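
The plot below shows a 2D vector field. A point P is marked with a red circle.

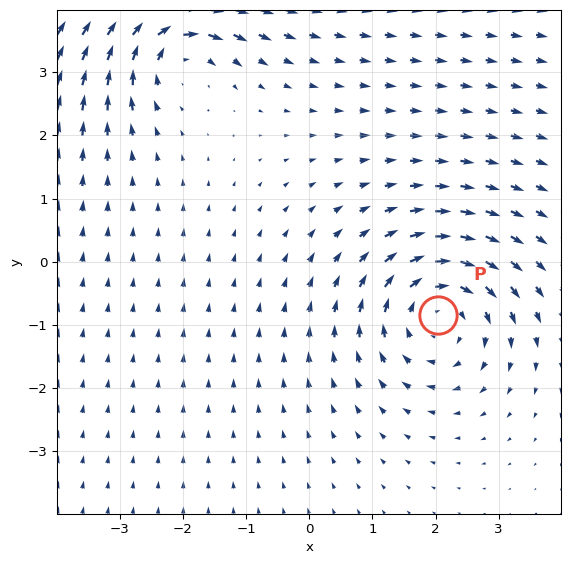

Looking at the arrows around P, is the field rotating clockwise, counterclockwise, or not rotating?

Near P at (2.0, -0.8) the arrows circulate clockwise. The curl (z-component) there is about -3; negative curl means clockwise rotation.

clockwise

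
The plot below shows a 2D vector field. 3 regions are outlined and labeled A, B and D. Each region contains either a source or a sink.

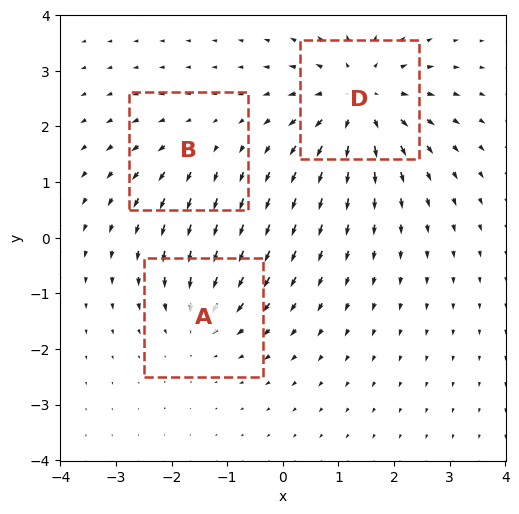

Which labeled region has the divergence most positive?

D

Divergence at each region's feature centre — A: about -3, B: about +2, D: about +5. Region D is most positive.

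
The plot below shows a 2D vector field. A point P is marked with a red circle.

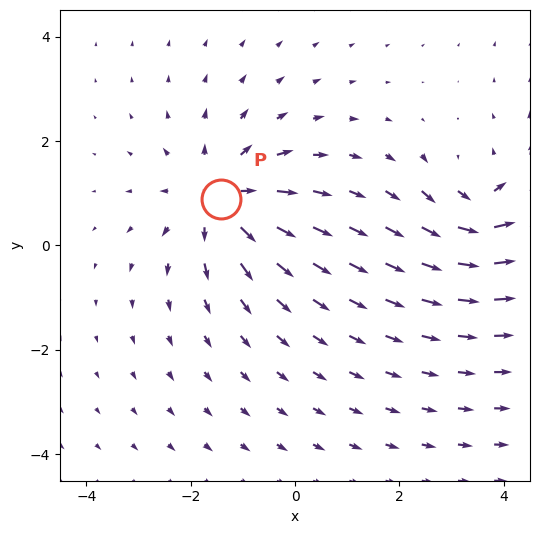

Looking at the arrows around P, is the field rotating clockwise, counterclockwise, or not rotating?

not rotating

Near P at (-1.4, 0.9) the arrows show no circulation. The curl there is ≈0.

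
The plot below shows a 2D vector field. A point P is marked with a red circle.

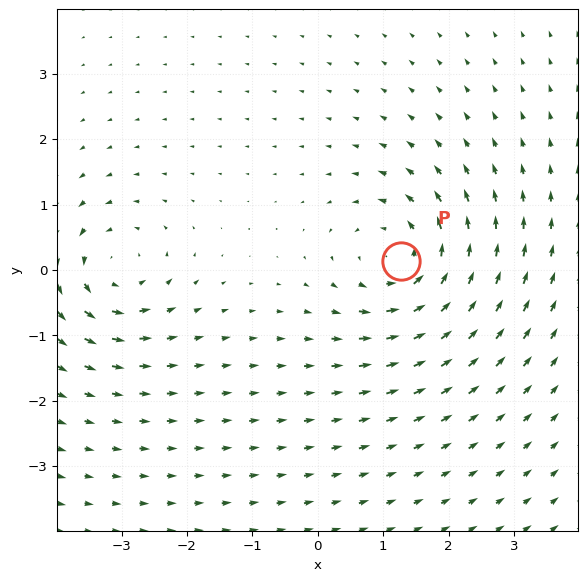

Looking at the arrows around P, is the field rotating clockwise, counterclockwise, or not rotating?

counterclockwise

Near P at (1.3, 0.1) the arrows circulate counterclockwise. The curl (z-component) there is about +4; positive curl means counterclockwise rotation.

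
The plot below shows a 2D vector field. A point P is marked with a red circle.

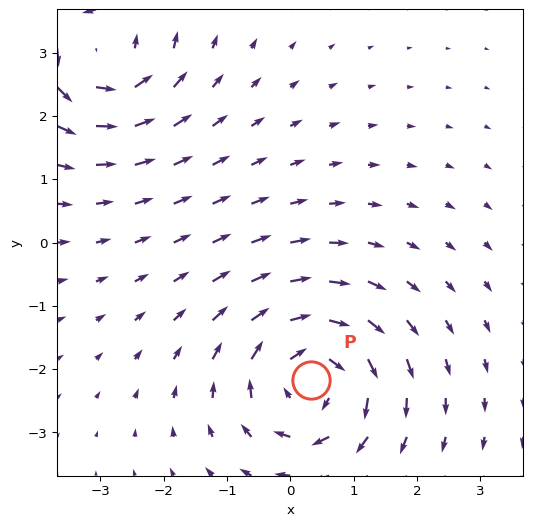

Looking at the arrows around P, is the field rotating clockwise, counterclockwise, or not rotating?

Near P at (0.3, -2.2) the arrows circulate clockwise. The curl (z-component) there is about -5; negative curl means clockwise rotation.

clockwise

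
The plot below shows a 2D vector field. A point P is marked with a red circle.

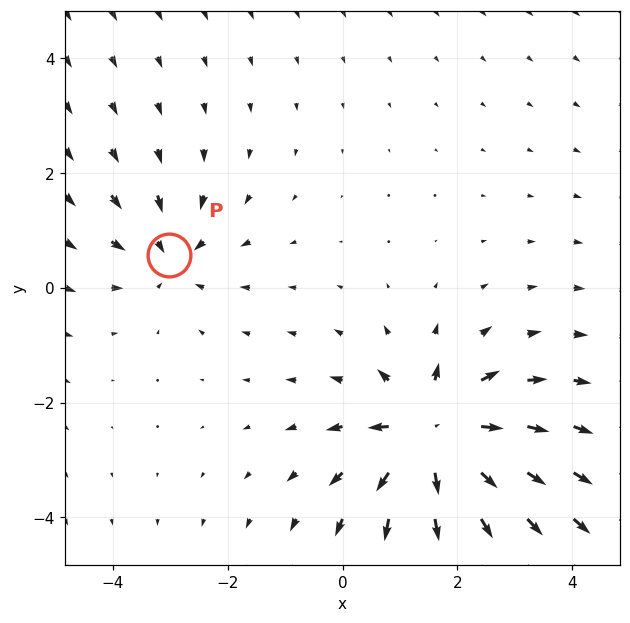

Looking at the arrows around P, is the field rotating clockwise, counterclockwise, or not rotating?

Near P at (-3.0, 0.6) the arrows show no circulation. The curl there is ≈0.

not rotating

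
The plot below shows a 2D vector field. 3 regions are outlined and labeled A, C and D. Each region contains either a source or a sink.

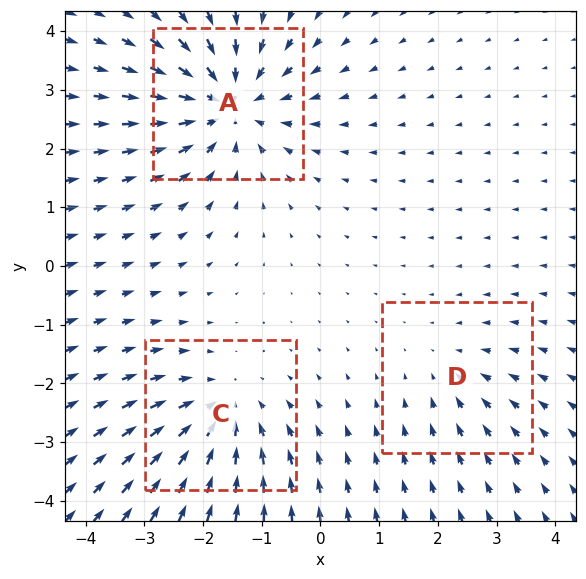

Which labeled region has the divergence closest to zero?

Divergence at each region's feature centre — A: about -4, C: about -3, D: about -2. Region D is closest to zero.

D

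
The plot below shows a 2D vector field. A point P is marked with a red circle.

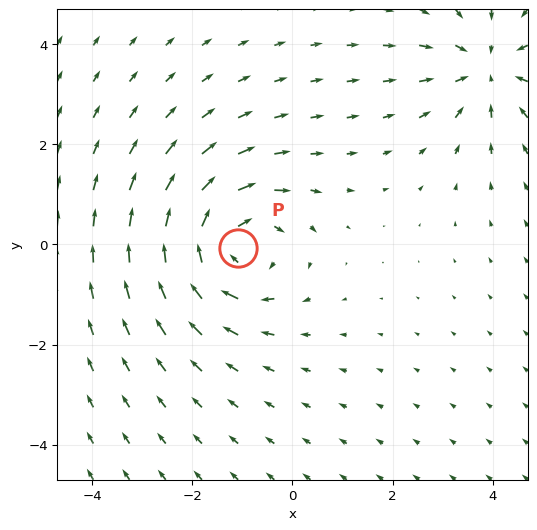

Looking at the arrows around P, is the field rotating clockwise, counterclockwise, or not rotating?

Near P at (-1.1, -0.1) the arrows circulate clockwise. The curl (z-component) there is about -4; negative curl means clockwise rotation.

clockwise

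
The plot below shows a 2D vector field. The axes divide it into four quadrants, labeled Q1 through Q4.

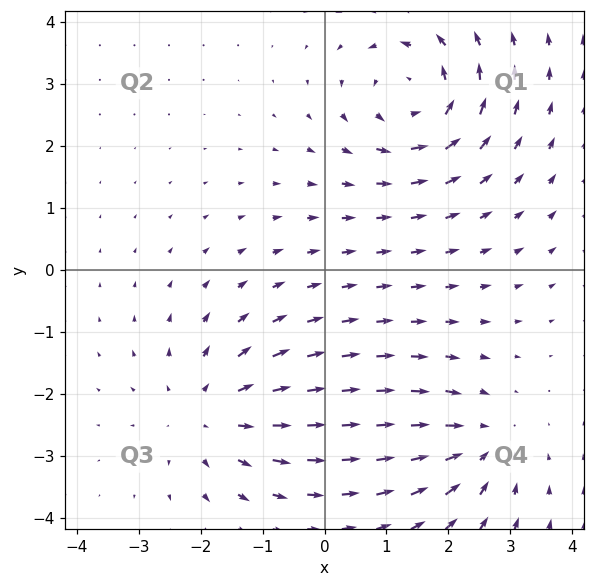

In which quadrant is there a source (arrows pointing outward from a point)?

Q3

The source sits at approximately (-1.8, -2.3), which lies in quadrant Q3. The divergence there is about +3, positive as expected for a source.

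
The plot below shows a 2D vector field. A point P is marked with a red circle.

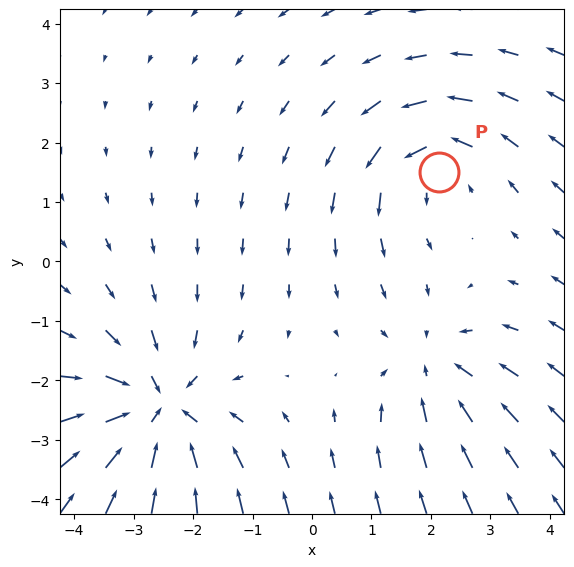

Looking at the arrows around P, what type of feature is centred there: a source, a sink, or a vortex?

At P (2.1, 1.5) the arrows circulate counterclockwise. Divergence ≈0, curl about +3 — near-zero divergence with nonzero curl is a vortex.

vortex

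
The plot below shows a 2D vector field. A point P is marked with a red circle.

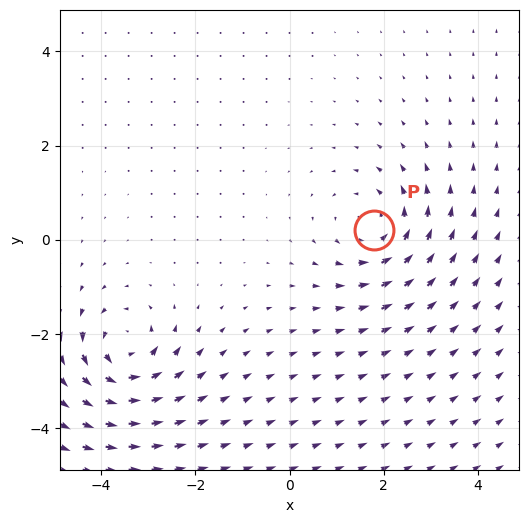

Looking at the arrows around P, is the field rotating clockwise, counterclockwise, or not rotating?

counterclockwise

Near P at (1.8, 0.2) the arrows circulate counterclockwise. The curl (z-component) there is about +4; positive curl means counterclockwise rotation.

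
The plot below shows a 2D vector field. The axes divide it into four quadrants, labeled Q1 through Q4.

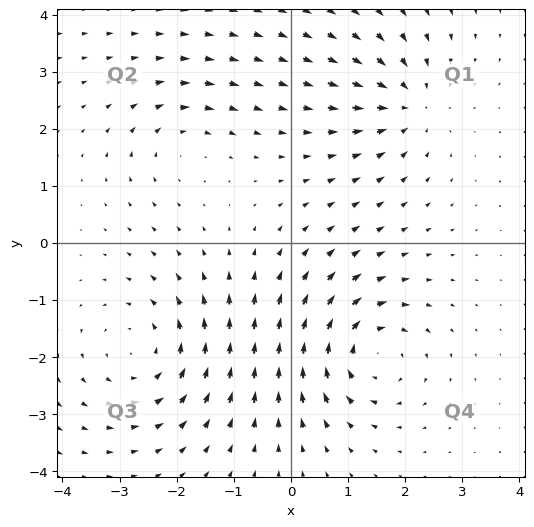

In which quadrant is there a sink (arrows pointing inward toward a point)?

The sink sits at approximately (2.1, 2.4), which lies in quadrant Q1. The divergence there is about -4, negative as expected for a sink.

Q1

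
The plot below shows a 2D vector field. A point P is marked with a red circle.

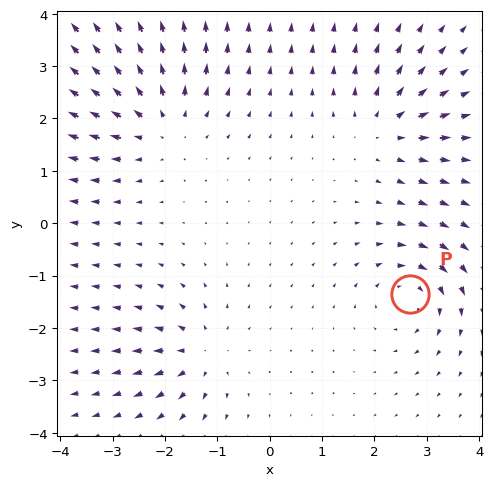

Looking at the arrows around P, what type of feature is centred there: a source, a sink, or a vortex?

At P (2.7, -1.4) the arrows circulate clockwise. Divergence ≈0, curl about -5 — near-zero divergence with nonzero curl is a vortex.

vortex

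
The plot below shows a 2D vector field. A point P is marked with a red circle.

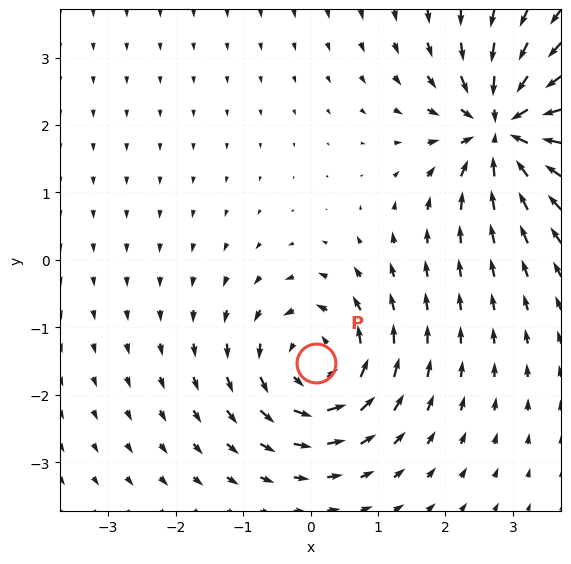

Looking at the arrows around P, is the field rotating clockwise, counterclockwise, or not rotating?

counterclockwise

Near P at (0.1, -1.5) the arrows circulate counterclockwise. The curl (z-component) there is about +5; positive curl means counterclockwise rotation.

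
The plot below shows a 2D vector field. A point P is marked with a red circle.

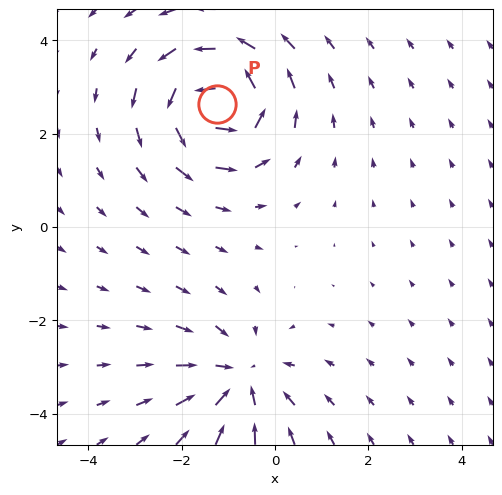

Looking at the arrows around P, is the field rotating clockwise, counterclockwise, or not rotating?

counterclockwise

Near P at (-1.2, 2.6) the arrows circulate counterclockwise. The curl (z-component) there is about +7; positive curl means counterclockwise rotation.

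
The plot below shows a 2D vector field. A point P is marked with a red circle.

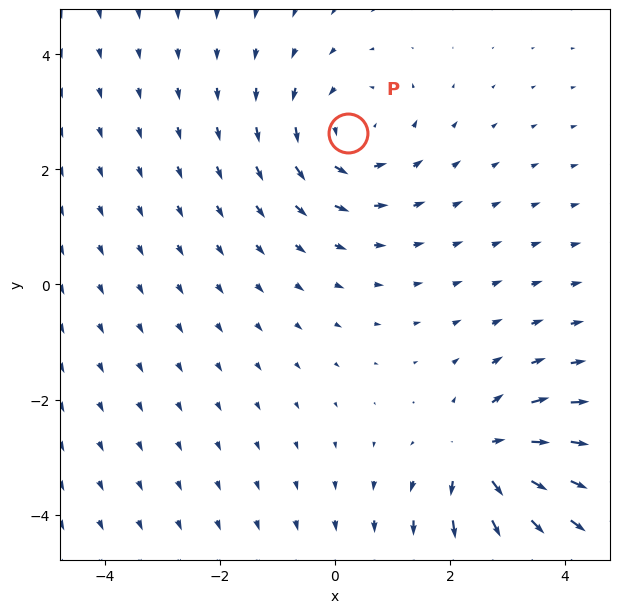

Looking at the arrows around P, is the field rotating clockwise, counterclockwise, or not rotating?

counterclockwise

Near P at (0.2, 2.6) the arrows circulate counterclockwise. The curl (z-component) there is about +3; positive curl means counterclockwise rotation.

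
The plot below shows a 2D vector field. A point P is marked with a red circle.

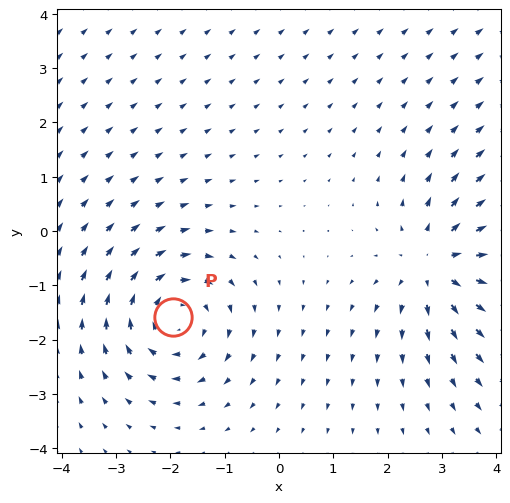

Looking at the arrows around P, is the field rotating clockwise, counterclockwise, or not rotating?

Near P at (-2.0, -1.6) the arrows circulate clockwise. The curl (z-component) there is about -3; negative curl means clockwise rotation.

clockwise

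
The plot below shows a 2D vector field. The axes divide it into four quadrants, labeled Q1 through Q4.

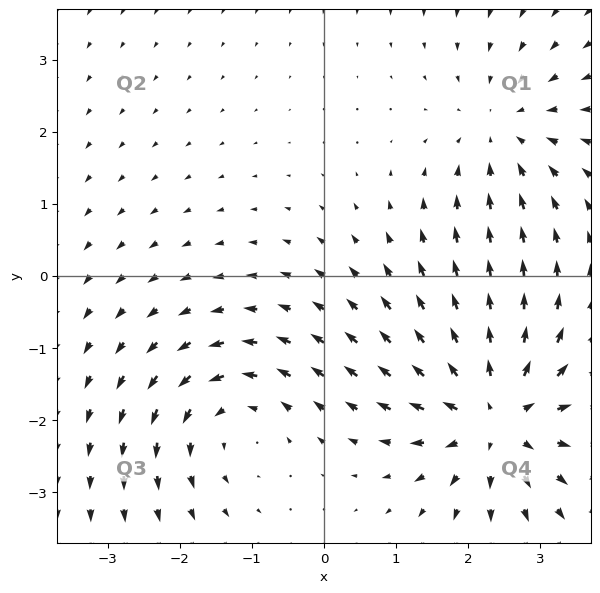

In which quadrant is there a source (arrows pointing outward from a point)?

The source sits at approximately (2.4, -1.9), which lies in quadrant Q4. The divergence there is about +6, positive as expected for a source.

Q4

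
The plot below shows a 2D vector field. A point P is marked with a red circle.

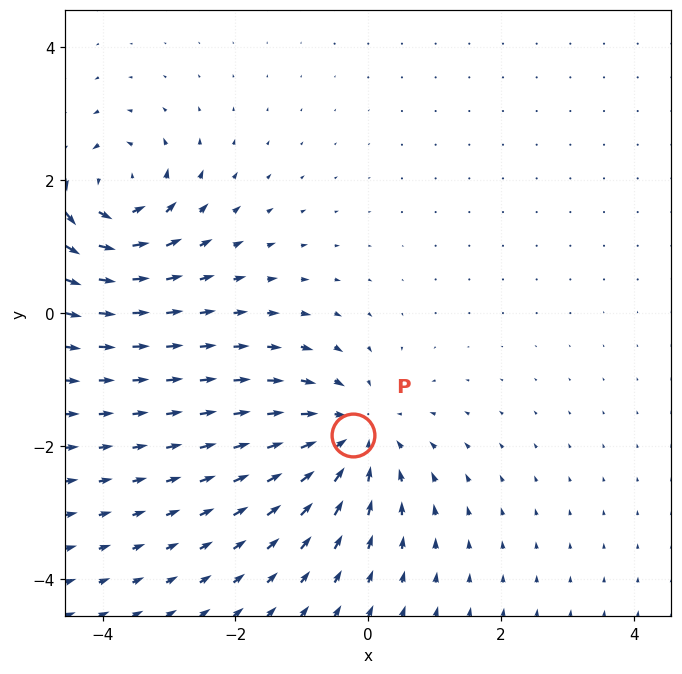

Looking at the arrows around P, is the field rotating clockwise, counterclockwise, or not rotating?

Near P at (-0.2, -1.8) the arrows show no circulation. The curl there is ≈0.

not rotating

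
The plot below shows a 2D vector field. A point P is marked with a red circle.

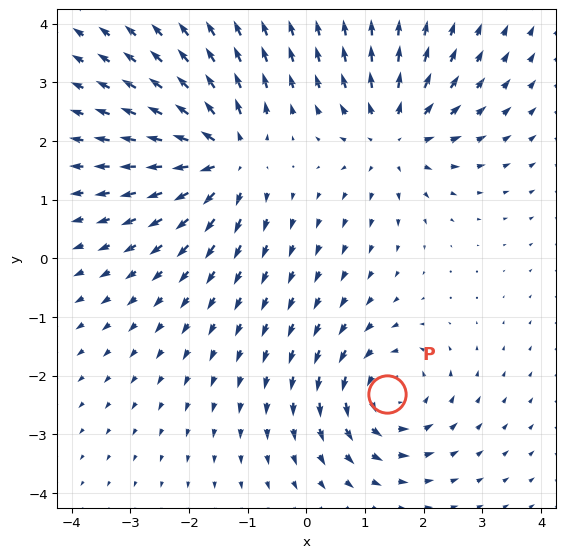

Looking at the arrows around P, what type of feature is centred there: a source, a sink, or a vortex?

vortex

At P (1.4, -2.3) the arrows circulate counterclockwise. Divergence ≈0, curl about +5 — near-zero divergence with nonzero curl is a vortex.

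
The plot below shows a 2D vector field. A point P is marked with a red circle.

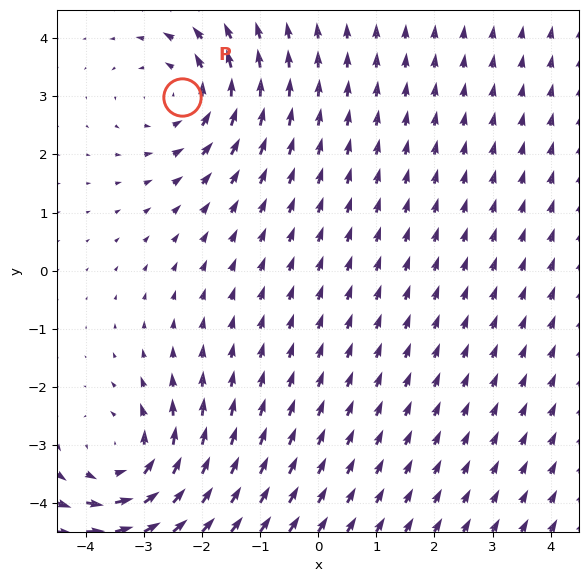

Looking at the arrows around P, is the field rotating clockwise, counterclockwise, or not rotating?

counterclockwise

Near P at (-2.3, 3.0) the arrows circulate counterclockwise. The curl (z-component) there is about +3; positive curl means counterclockwise rotation.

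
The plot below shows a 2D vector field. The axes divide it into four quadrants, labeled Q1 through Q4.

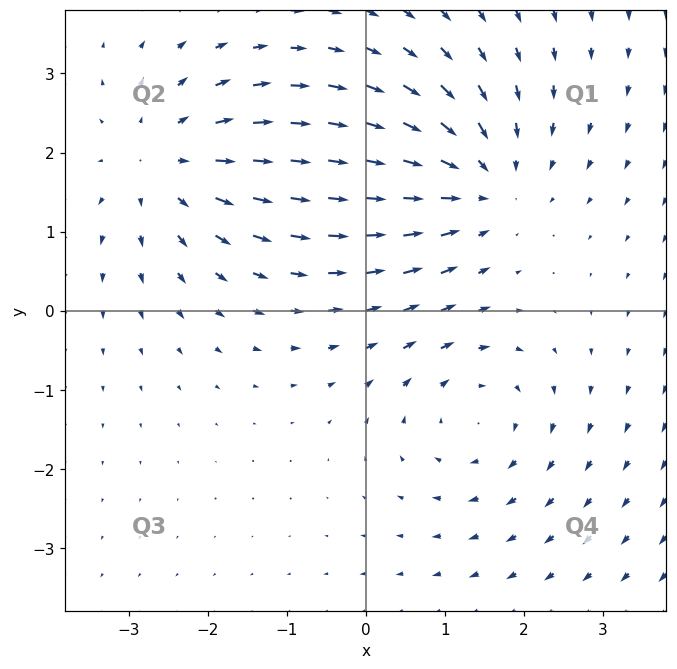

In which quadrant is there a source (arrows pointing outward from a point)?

The source sits at approximately (-2.5, 1.9), which lies in quadrant Q2. The divergence there is about +3, positive as expected for a source.

Q2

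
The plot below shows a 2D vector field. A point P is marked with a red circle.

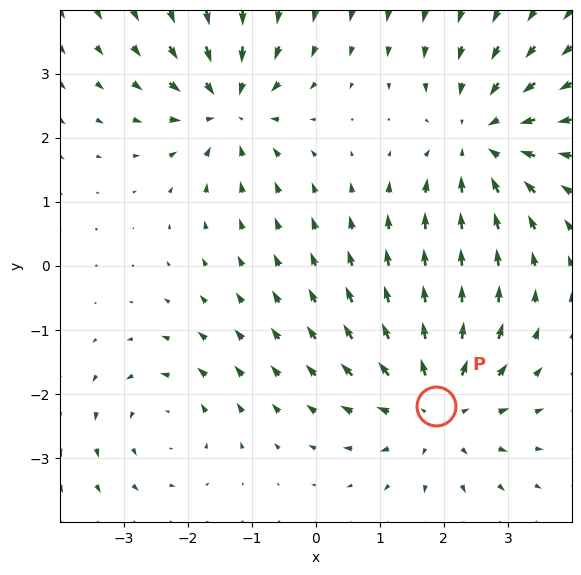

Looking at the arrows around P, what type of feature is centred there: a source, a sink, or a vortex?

source

At P (1.9, -2.2) the arrows spread outward. Divergence about +5, curl ≈0 — positive divergence with near-zero curl is a source.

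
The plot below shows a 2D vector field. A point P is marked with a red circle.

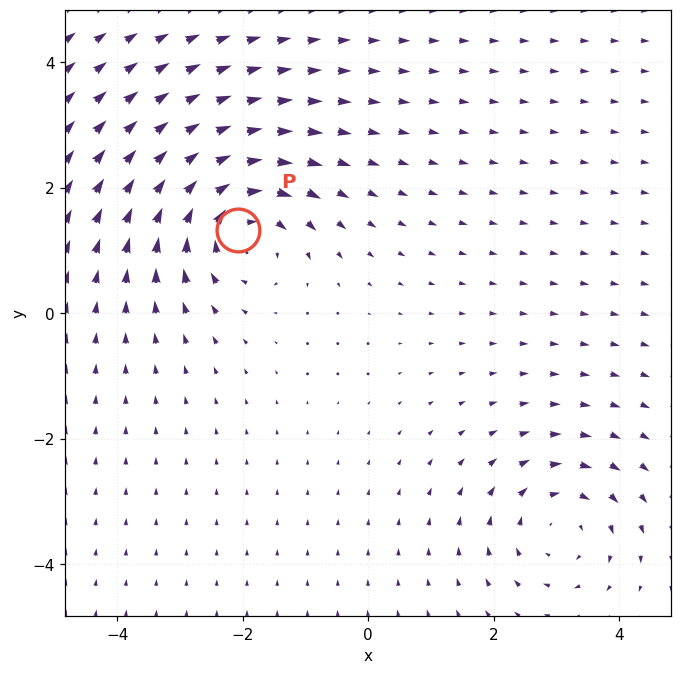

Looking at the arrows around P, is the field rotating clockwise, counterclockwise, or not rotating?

clockwise

Near P at (-2.1, 1.3) the arrows circulate clockwise. The curl (z-component) there is about -5; negative curl means clockwise rotation.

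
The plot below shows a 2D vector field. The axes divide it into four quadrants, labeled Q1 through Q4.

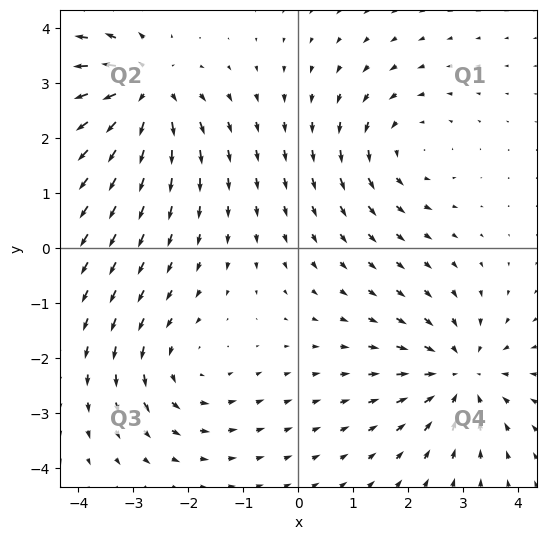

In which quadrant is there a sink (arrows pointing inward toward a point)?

The sink sits at approximately (2.9, -2.3), which lies in quadrant Q4. The divergence there is about -4, negative as expected for a sink.

Q4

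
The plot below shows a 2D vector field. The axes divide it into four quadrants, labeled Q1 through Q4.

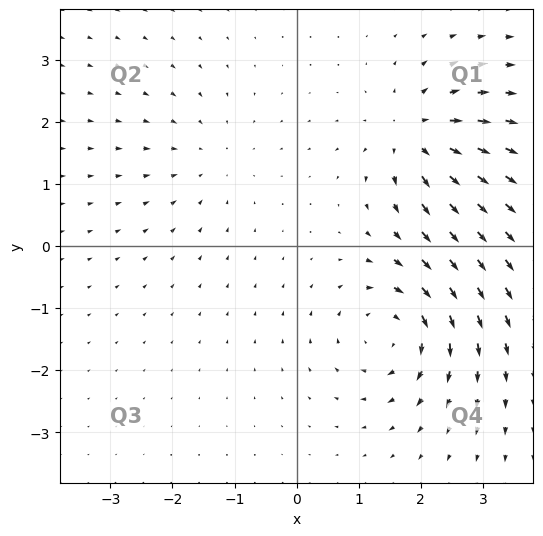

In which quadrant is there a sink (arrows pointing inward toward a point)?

Q2

The sink sits at approximately (-1.4, 1.4), which lies in quadrant Q2. The divergence there is about -3, negative as expected for a sink.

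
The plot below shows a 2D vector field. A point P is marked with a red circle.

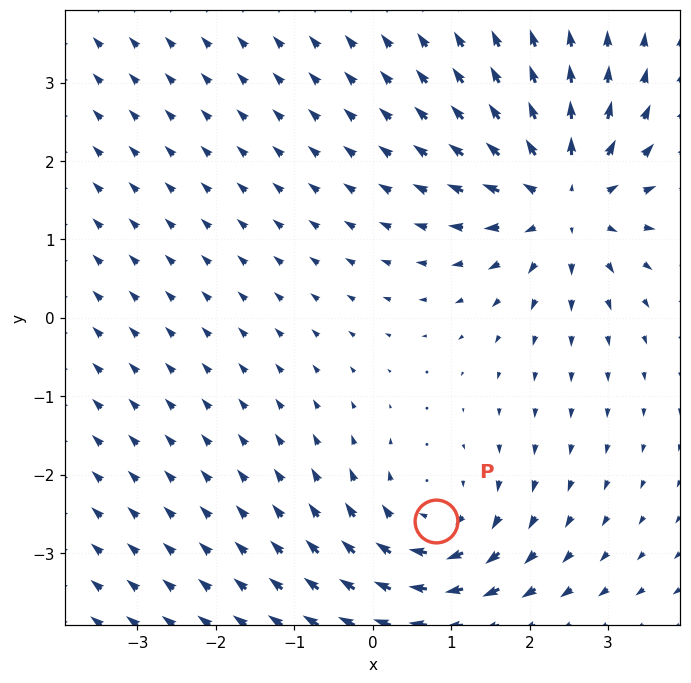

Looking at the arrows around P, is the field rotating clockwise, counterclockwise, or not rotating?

Near P at (0.8, -2.6) the arrows circulate clockwise. The curl (z-component) there is about -3; negative curl means clockwise rotation.

clockwise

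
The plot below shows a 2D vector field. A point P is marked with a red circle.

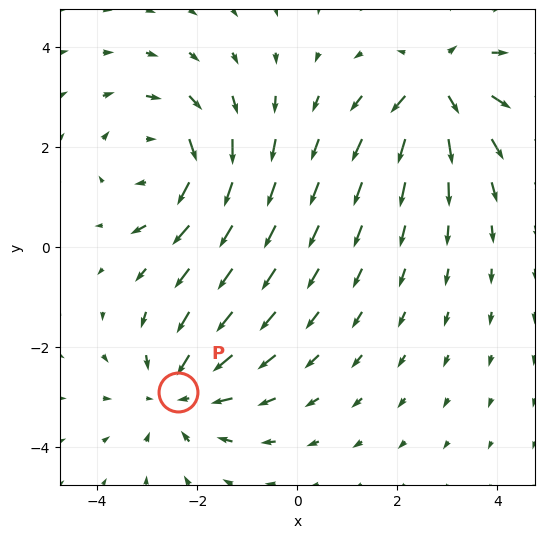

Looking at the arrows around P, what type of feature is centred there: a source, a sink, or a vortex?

sink

At P (-2.4, -2.9) the arrows converge inward. Divergence about -3, curl ≈0 — negative divergence with near-zero curl is a sink.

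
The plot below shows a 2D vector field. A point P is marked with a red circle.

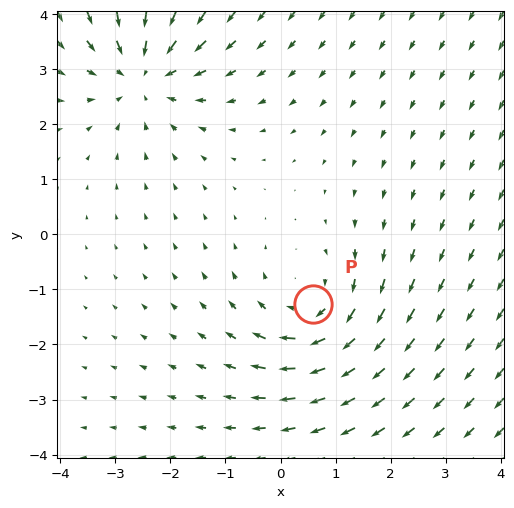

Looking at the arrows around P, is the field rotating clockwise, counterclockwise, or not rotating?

clockwise

Near P at (0.6, -1.3) the arrows circulate clockwise. The curl (z-component) there is about -3; negative curl means clockwise rotation.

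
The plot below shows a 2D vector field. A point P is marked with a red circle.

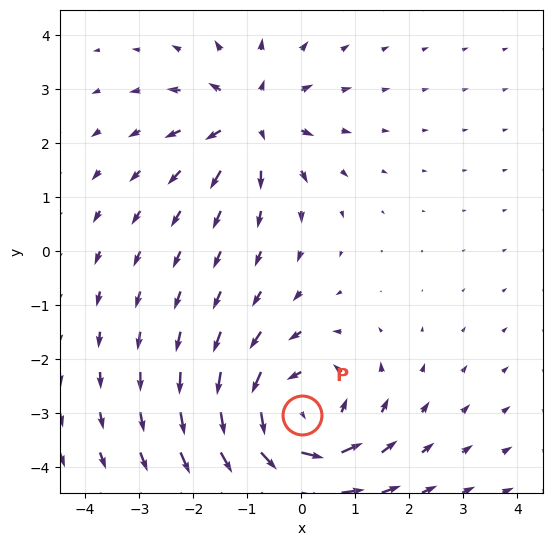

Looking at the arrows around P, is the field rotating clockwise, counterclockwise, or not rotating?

counterclockwise

Near P at (0.0, -3.0) the arrows circulate counterclockwise. The curl (z-component) there is about +4; positive curl means counterclockwise rotation.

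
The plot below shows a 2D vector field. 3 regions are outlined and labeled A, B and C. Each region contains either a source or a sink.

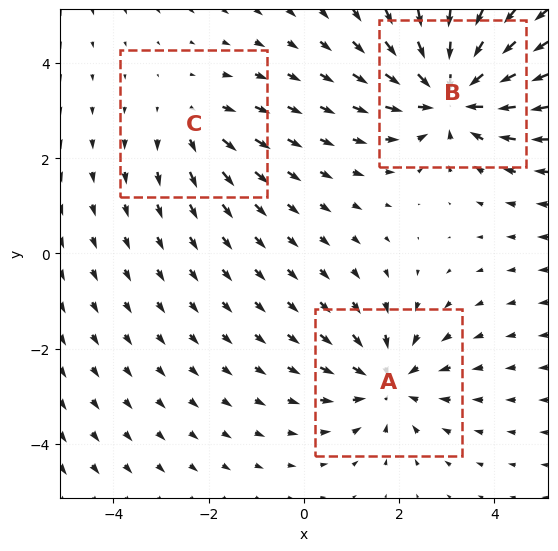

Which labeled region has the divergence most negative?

B

Divergence at each region's feature centre — A: about -3, B: about -5, C: about +2. Region B is most negative.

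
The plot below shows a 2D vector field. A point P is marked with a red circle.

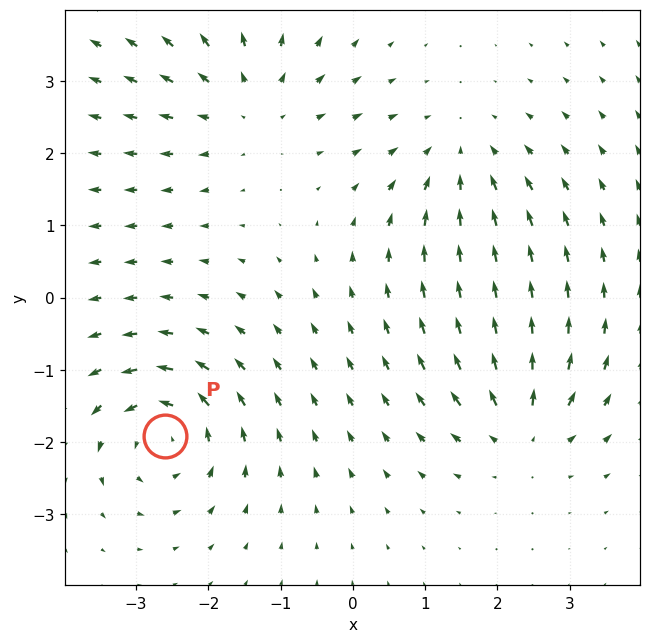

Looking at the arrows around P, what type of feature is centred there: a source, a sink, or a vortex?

vortex

At P (-2.6, -1.9) the arrows circulate counterclockwise. Divergence ≈0, curl about +5 — near-zero divergence with nonzero curl is a vortex.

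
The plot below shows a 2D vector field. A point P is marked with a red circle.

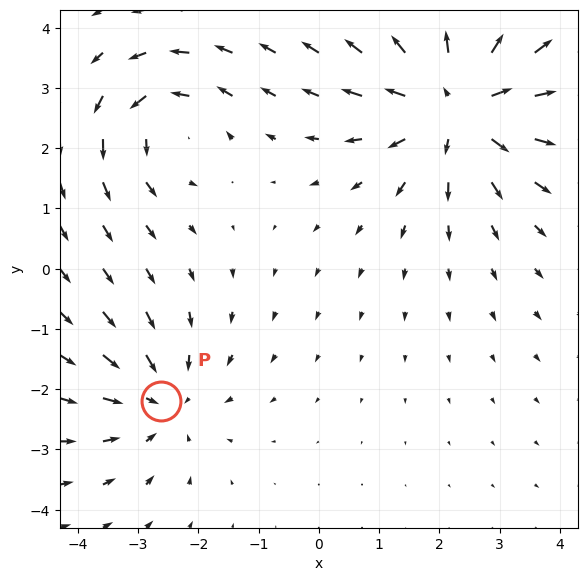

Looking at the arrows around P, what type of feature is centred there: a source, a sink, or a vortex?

At P (-2.6, -2.2) the arrows converge inward. Divergence about -3, curl ≈0 — negative divergence with near-zero curl is a sink.

sink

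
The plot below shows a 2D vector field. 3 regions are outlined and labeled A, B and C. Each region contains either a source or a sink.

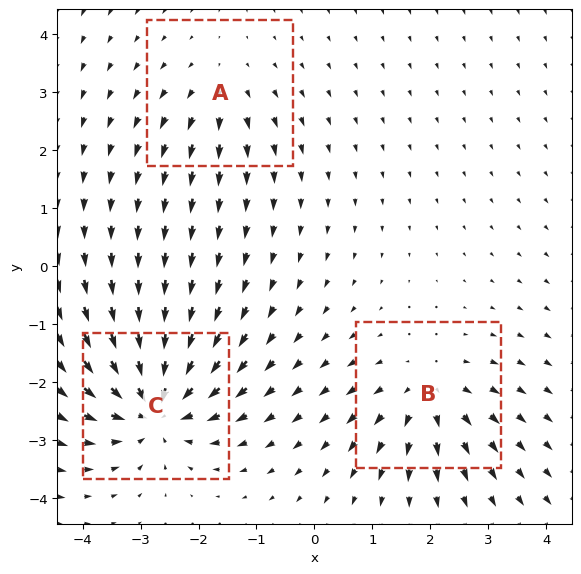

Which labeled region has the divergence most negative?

Divergence at each region's feature centre — A: about +3, B: about +4, C: about -6. Region C is most negative.

C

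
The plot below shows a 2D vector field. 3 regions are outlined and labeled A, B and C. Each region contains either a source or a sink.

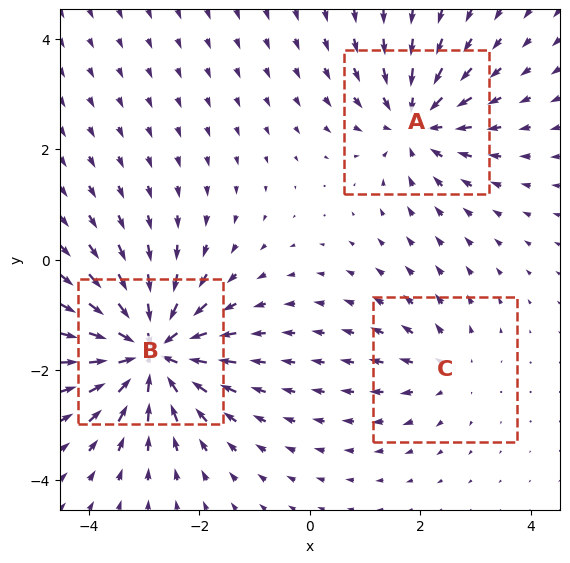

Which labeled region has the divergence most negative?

Divergence at each region's feature centre — A: about -4, B: about -6, C: about +2. Region B is most negative.

B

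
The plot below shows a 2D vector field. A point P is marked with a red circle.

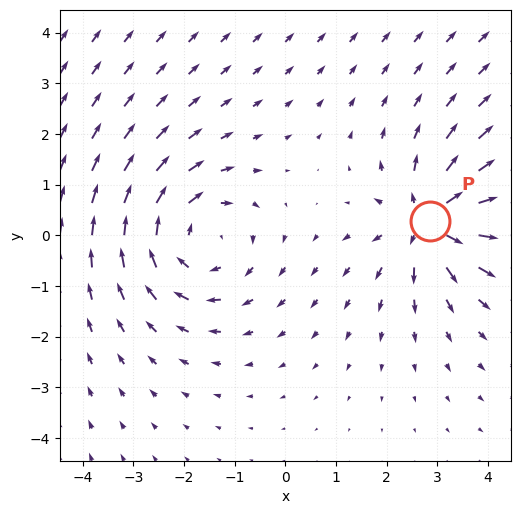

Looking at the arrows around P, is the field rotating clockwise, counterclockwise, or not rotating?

not rotating

Near P at (2.9, 0.3) the arrows show no circulation. The curl there is ≈0.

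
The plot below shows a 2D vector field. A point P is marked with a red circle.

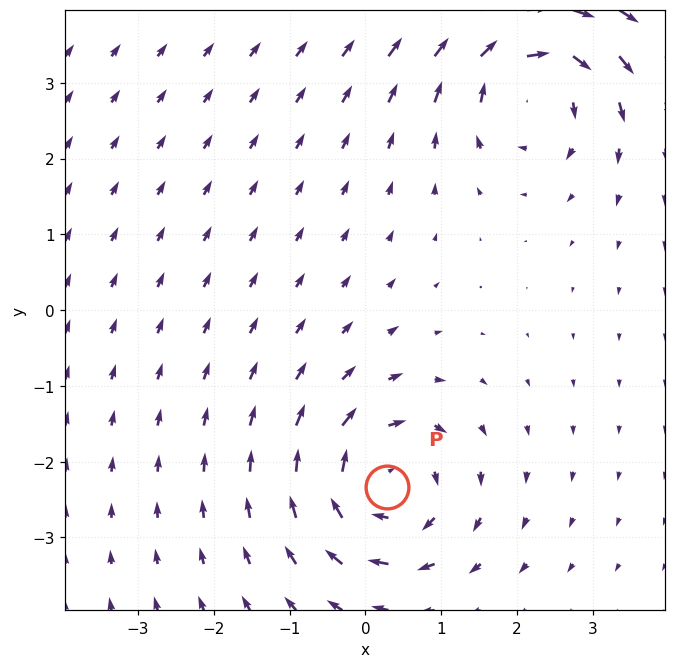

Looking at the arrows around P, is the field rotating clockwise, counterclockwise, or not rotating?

clockwise

Near P at (0.3, -2.3) the arrows circulate clockwise. The curl (z-component) there is about -6; negative curl means clockwise rotation.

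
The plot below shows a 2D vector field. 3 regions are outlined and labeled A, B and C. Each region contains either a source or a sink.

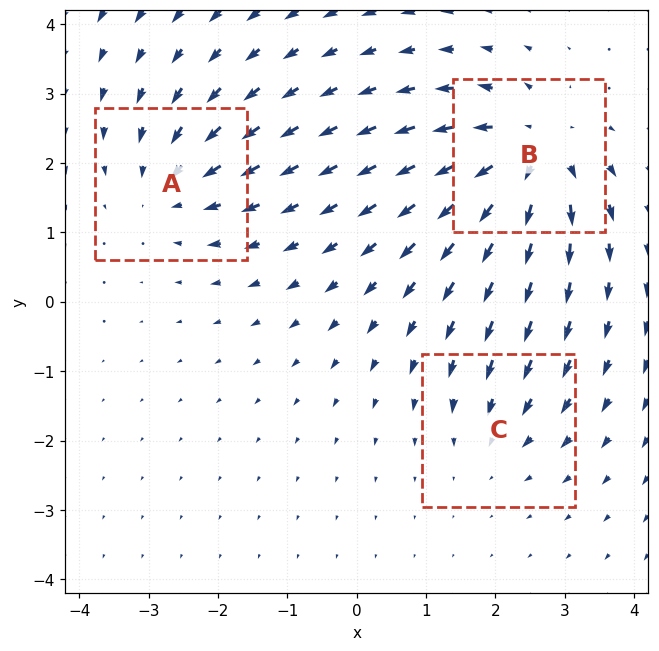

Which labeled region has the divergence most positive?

Divergence at each region's feature centre — A: about -3, B: about +5, C: about -2. Region B is most positive.

B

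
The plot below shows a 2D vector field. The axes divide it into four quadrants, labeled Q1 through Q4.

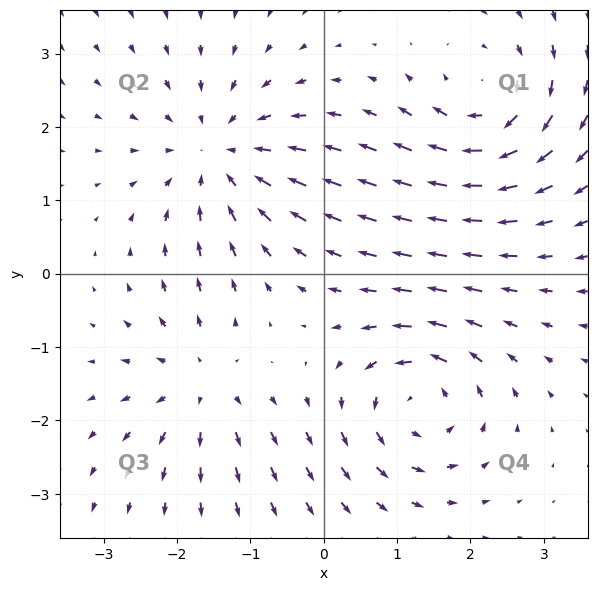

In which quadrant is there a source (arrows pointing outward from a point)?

Q3

The source sits at approximately (-1.7, -1.5), which lies in quadrant Q3. The divergence there is about +4, positive as expected for a source.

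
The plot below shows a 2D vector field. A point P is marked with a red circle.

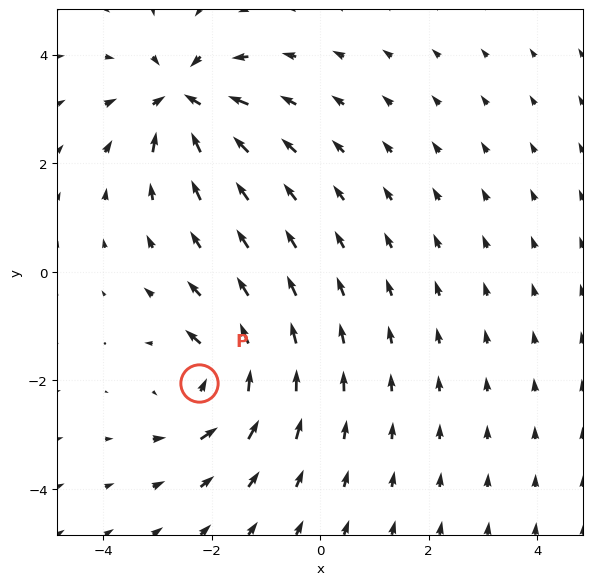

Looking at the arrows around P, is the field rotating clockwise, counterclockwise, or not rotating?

counterclockwise

Near P at (-2.2, -2.0) the arrows circulate counterclockwise. The curl (z-component) there is about +3; positive curl means counterclockwise rotation.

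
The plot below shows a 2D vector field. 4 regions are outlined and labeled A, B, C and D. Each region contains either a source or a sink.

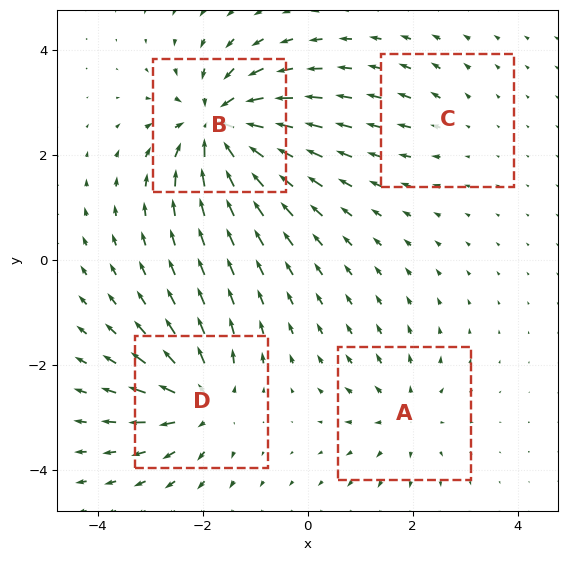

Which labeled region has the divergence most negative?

Divergence at each region's feature centre — A: about +4, B: about -9, C: about +2, D: about +6. Region B is most negative.

B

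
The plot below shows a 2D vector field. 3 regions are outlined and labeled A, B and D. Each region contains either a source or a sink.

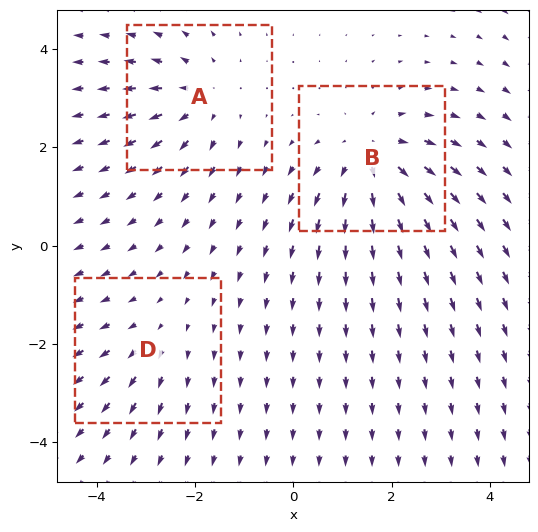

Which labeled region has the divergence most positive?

B

Divergence at each region's feature centre — A: about +3, B: about +4, D: about +2. Region B is most positive.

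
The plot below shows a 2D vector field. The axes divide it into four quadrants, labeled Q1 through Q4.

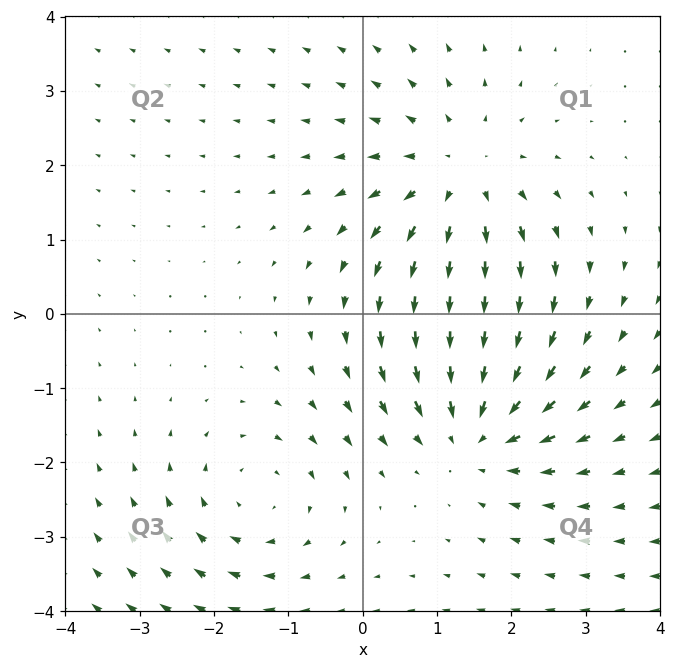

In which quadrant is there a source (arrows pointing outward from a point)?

The source sits at approximately (1.3, 1.8), which lies in quadrant Q1. The divergence there is about +3, positive as expected for a source.

Q1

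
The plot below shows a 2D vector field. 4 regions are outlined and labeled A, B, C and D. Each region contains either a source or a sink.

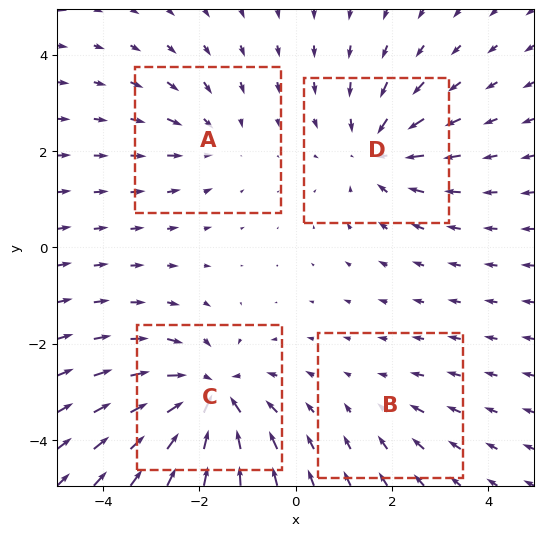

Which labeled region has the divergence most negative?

Divergence at each region's feature centre — A: about -3, B: about -2, C: about -7, D: about -5. Region C is most negative.

C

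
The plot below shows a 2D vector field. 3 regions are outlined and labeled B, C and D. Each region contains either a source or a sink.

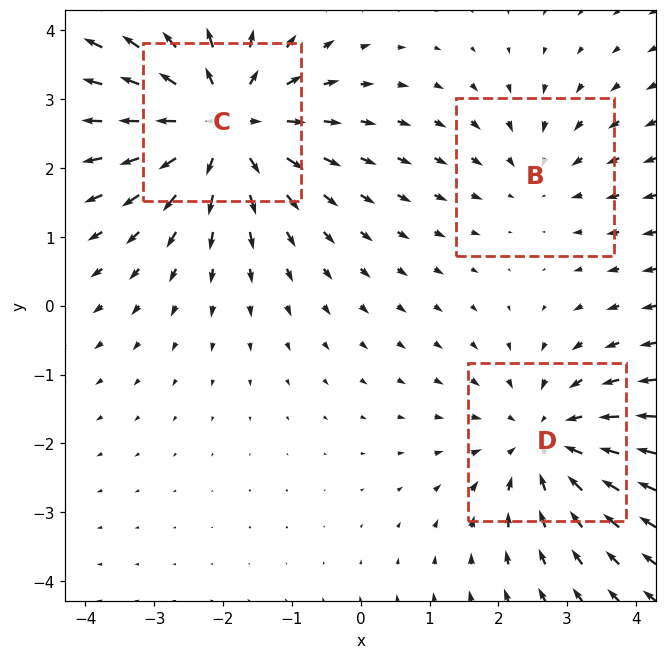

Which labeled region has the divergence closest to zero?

Divergence at each region's feature centre — B: about -2, C: about +4, D: about -3. Region B is closest to zero.

B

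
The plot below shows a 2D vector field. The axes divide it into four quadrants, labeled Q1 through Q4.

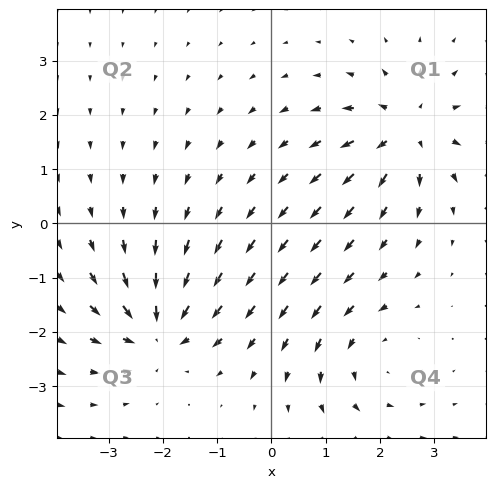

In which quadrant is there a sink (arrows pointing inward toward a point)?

The sink sits at approximately (-2.1, -2.0), which lies in quadrant Q3. The divergence there is about -6, negative as expected for a sink.

Q3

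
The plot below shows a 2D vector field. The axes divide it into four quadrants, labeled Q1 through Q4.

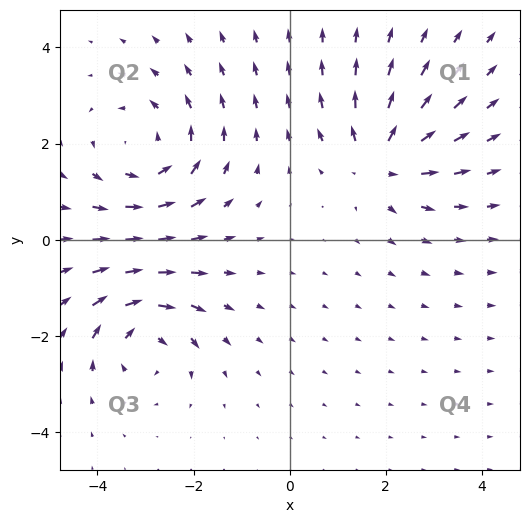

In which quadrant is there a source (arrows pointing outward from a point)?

Q1

The source sits at approximately (1.9, 1.6), which lies in quadrant Q1. The divergence there is about +5, positive as expected for a source.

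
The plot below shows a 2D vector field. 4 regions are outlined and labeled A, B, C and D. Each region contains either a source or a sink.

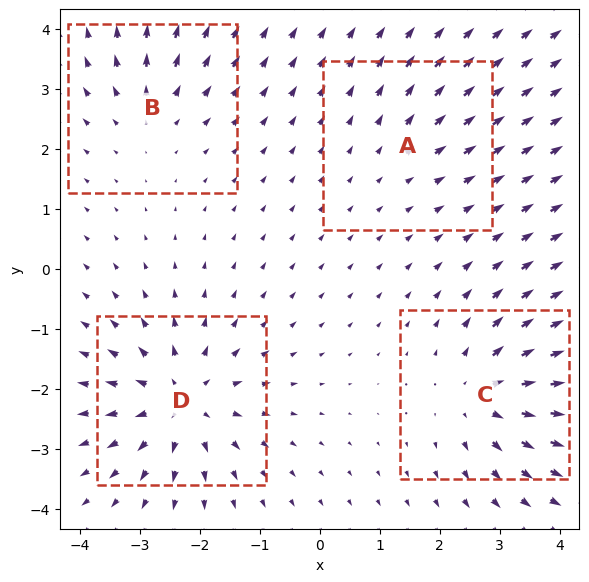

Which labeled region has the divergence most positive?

D

Divergence at each region's feature centre — A: about +2, B: about +4, C: about +6, D: about +7. Region D is most positive.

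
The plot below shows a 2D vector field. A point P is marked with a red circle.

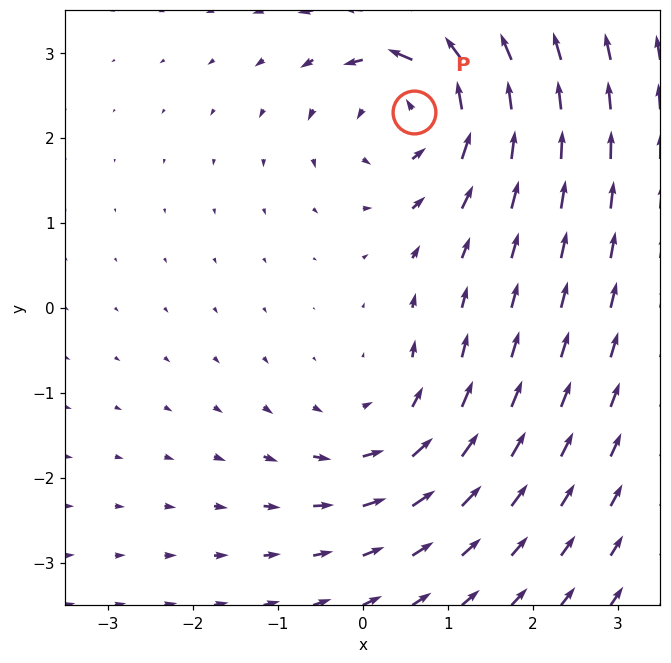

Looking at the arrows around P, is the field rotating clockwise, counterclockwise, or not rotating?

counterclockwise

Near P at (0.6, 2.3) the arrows circulate counterclockwise. The curl (z-component) there is about +6; positive curl means counterclockwise rotation.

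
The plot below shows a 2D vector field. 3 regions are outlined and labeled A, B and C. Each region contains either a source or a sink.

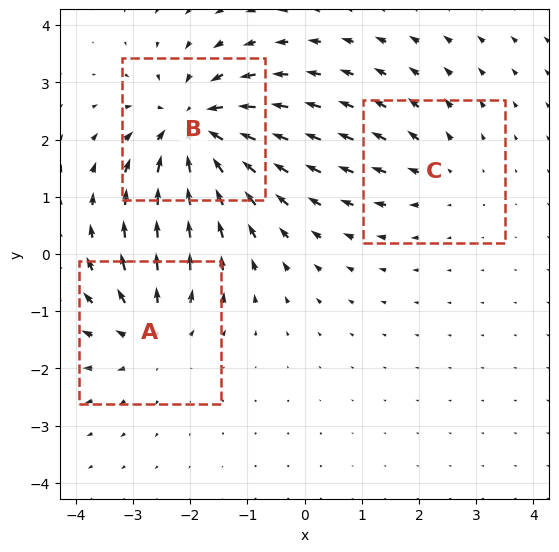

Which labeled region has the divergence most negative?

B

Divergence at each region's feature centre — A: about +3, B: about -5, C: about +2. Region B is most negative.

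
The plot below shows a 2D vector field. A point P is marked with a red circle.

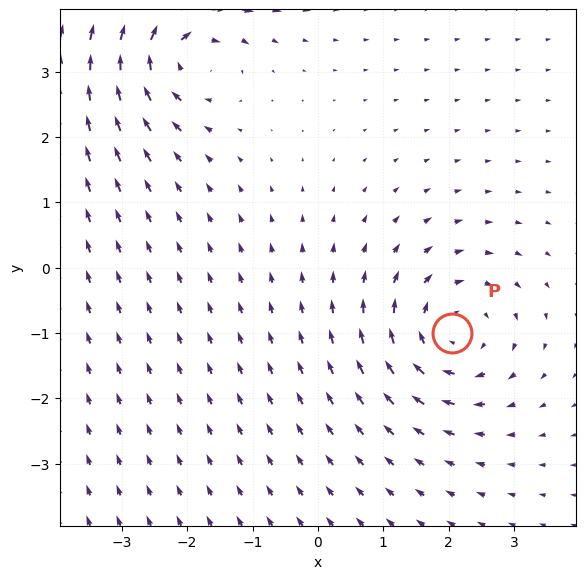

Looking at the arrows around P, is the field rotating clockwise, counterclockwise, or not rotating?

clockwise

Near P at (2.0, -1.0) the arrows circulate clockwise. The curl (z-component) there is about -4; negative curl means clockwise rotation.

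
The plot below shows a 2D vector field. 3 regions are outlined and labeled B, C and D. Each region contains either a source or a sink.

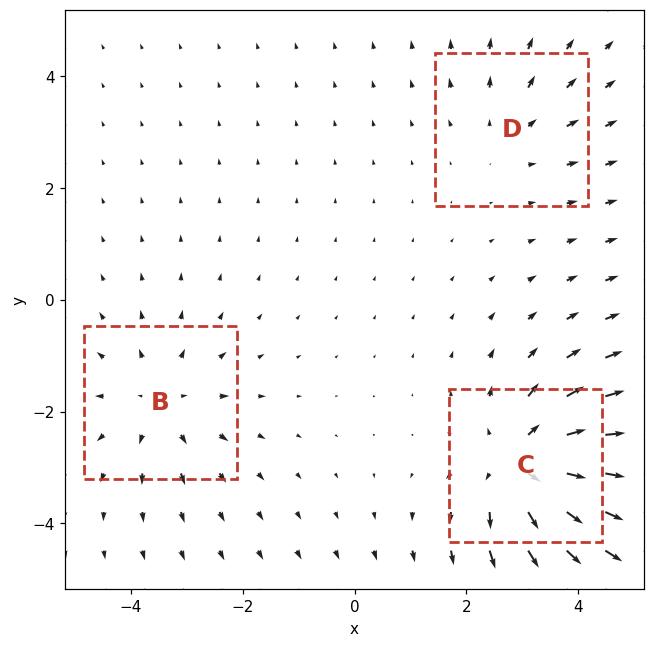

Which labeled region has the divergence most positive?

C

Divergence at each region's feature centre — B: about +3, C: about +4, D: about +2. Region C is most positive.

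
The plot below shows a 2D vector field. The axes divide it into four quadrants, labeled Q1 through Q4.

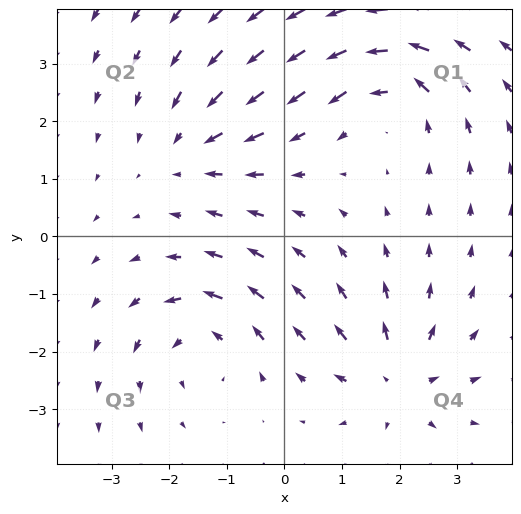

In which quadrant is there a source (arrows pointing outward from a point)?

The source sits at approximately (2.0, -2.5), which lies in quadrant Q4. The divergence there is about +4, positive as expected for a source.

Q4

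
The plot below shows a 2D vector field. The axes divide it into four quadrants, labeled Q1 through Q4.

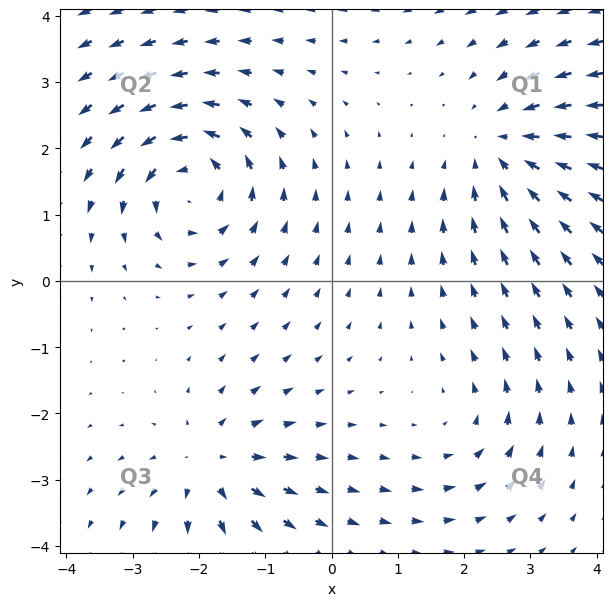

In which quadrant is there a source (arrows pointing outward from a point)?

The source sits at approximately (-1.8, -2.8), which lies in quadrant Q3. The divergence there is about +4, positive as expected for a source.

Q3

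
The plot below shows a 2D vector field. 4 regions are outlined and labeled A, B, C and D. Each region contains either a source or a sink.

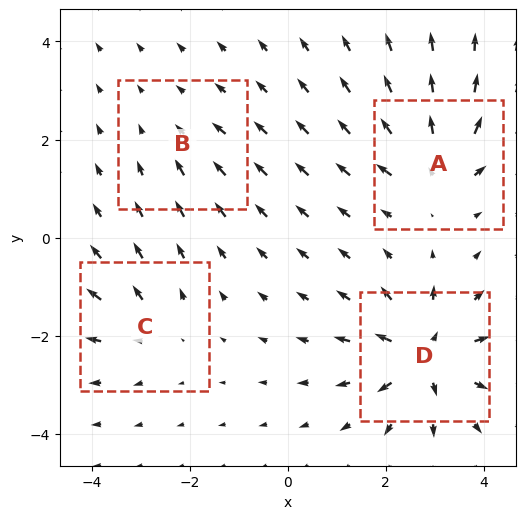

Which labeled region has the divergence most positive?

Divergence at each region's feature centre — A: about +6, B: about -2, C: about +4, D: about +8. Region D is most positive.

D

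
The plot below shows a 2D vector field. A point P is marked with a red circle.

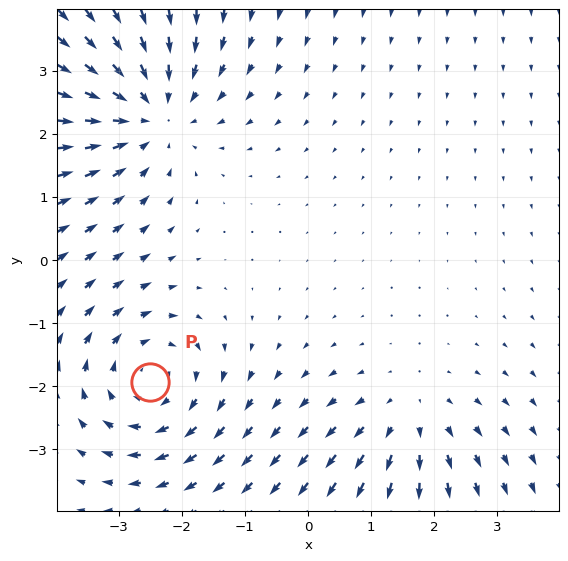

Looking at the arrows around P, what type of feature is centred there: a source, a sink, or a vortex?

At P (-2.5, -1.9) the arrows circulate clockwise. Divergence ≈0, curl about -4 — near-zero divergence with nonzero curl is a vortex.

vortex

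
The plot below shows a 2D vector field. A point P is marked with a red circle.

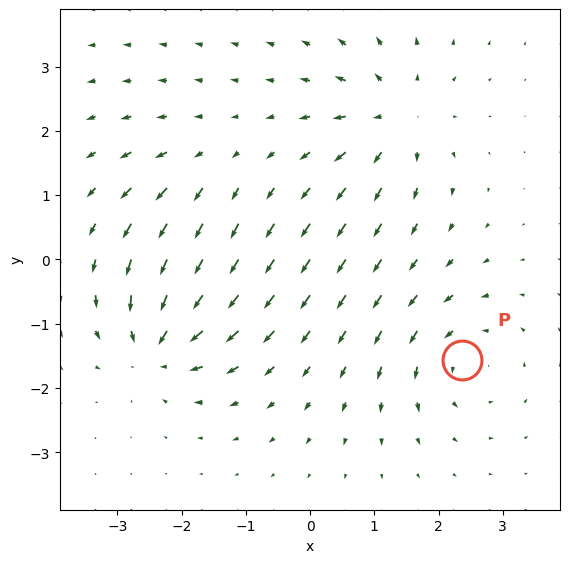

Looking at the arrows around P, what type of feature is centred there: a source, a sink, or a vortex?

At P (2.4, -1.6) the arrows circulate counterclockwise. Divergence ≈0, curl about +5 — near-zero divergence with nonzero curl is a vortex.

vortex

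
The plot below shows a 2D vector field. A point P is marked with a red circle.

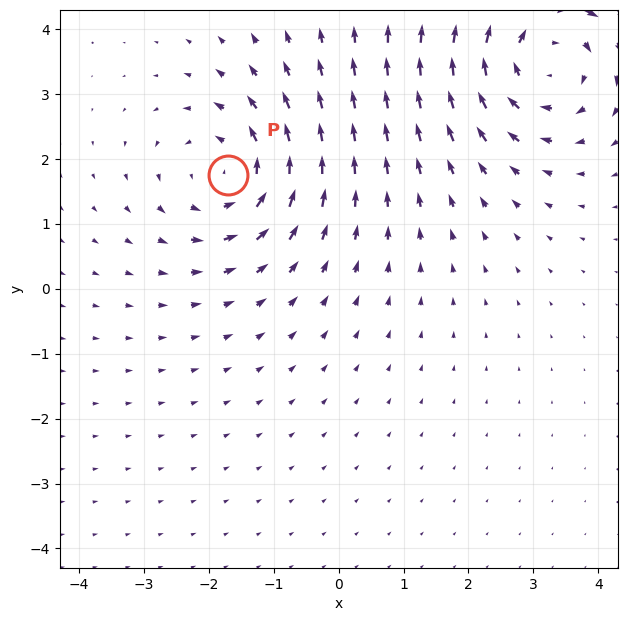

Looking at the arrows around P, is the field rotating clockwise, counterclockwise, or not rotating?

counterclockwise

Near P at (-1.7, 1.7) the arrows circulate counterclockwise. The curl (z-component) there is about +3; positive curl means counterclockwise rotation.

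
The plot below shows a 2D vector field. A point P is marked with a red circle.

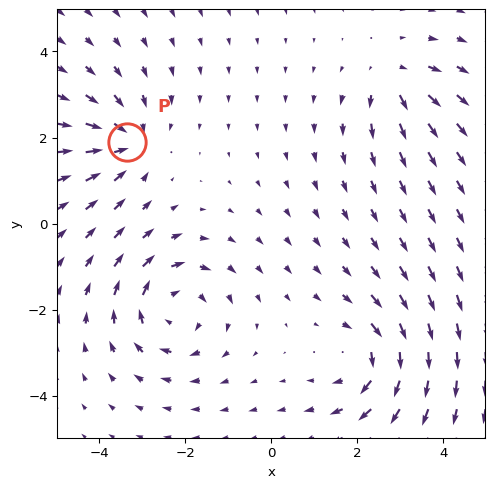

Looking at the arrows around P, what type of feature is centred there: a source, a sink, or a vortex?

At P (-3.3, 1.9) the arrows converge inward. Divergence about -4, curl ≈0 — negative divergence with near-zero curl is a sink.

sink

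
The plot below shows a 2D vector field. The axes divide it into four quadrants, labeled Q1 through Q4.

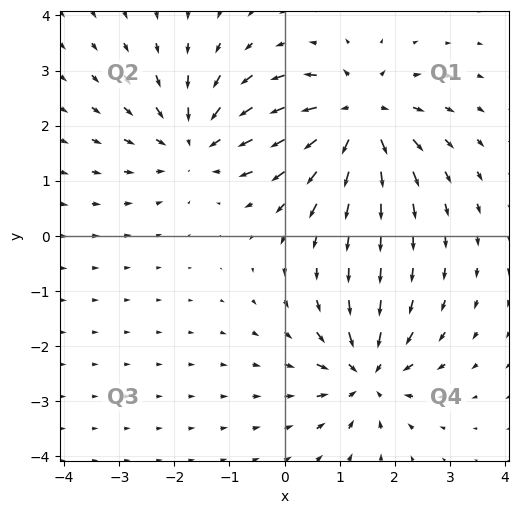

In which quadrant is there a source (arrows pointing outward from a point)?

The source sits at approximately (1.3, 2.2), which lies in quadrant Q1. The divergence there is about +4, positive as expected for a source.

Q1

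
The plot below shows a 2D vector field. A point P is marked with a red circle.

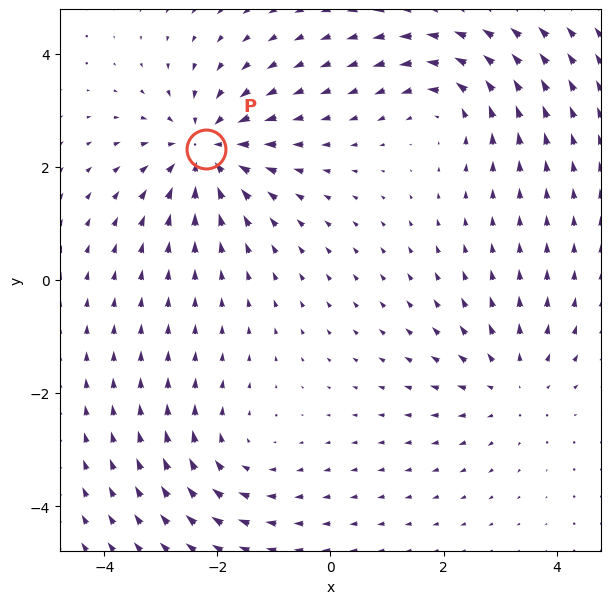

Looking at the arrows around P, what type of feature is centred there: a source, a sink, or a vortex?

At P (-2.2, 2.3) the arrows converge inward. Divergence about -5, curl ≈0 — negative divergence with near-zero curl is a sink.

sink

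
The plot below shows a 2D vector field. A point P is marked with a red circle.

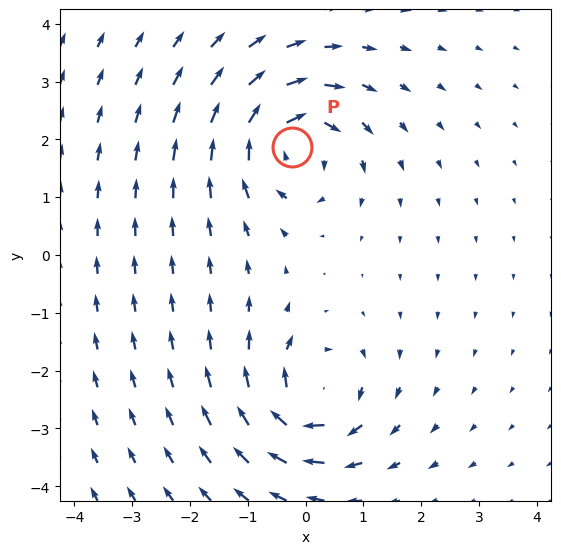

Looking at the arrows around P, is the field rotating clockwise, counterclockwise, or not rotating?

Near P at (-0.2, 1.9) the arrows circulate clockwise. The curl (z-component) there is about -6; negative curl means clockwise rotation.

clockwise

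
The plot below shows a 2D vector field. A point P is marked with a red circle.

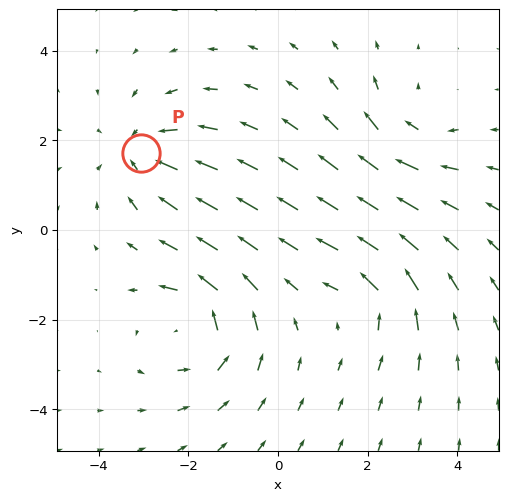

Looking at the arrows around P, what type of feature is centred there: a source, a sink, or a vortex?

sink

At P (-3.1, 1.7) the arrows converge inward. Divergence about -4, curl ≈0 — negative divergence with near-zero curl is a sink.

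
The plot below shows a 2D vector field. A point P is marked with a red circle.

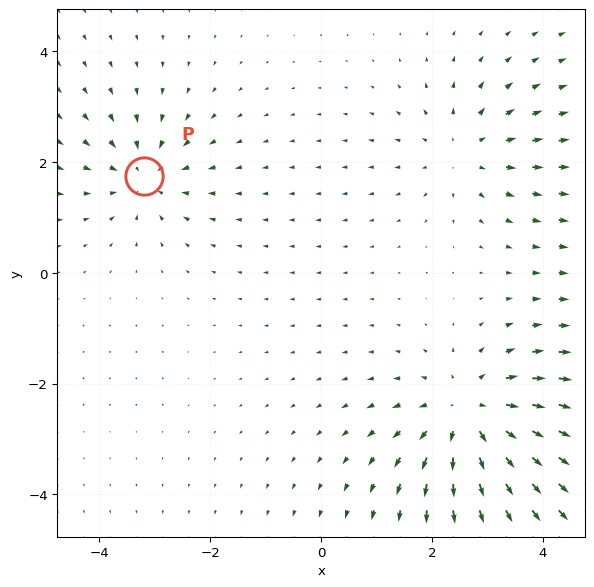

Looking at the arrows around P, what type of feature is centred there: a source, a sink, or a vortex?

At P (-3.2, 1.8) the arrows converge inward. Divergence about -4, curl ≈0 — negative divergence with near-zero curl is a sink.

sink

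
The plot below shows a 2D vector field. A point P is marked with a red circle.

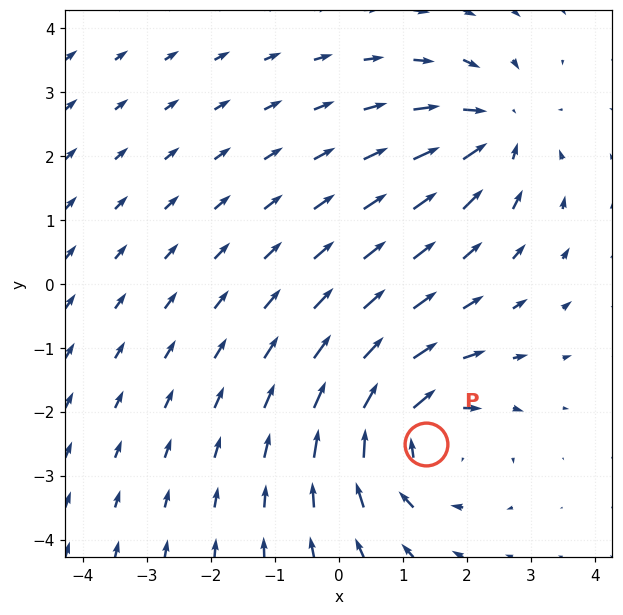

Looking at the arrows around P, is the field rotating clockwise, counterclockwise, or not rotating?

Near P at (1.4, -2.5) the arrows circulate clockwise. The curl (z-component) there is about -4; negative curl means clockwise rotation.

clockwise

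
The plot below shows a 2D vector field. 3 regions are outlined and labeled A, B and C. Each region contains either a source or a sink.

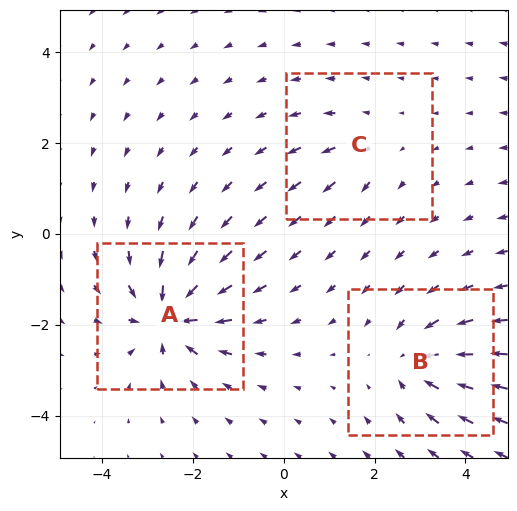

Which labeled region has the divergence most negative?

A

Divergence at each region's feature centre — A: about -7, B: about -4, C: about +2. Region A is most negative.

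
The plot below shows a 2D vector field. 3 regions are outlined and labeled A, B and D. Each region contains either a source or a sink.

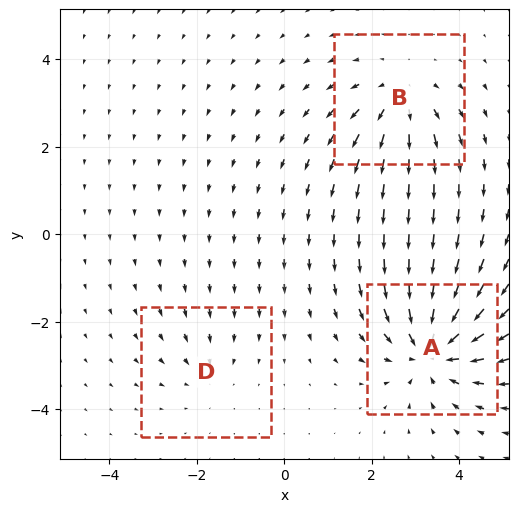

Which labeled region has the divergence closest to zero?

Divergence at each region's feature centre — A: about -5, B: about +3, D: about -2. Region D is closest to zero.

D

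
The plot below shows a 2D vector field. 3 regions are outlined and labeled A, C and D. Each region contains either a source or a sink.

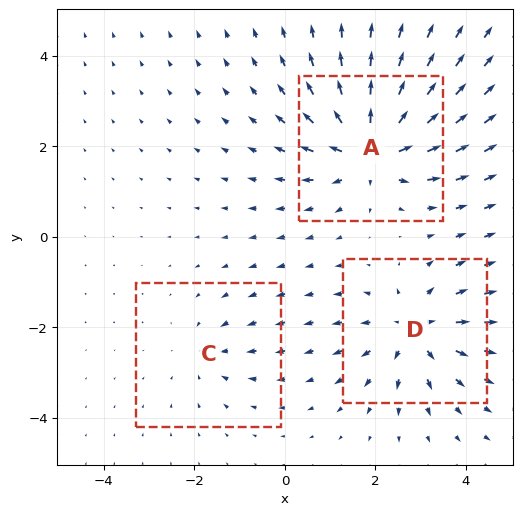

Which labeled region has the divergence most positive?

Divergence at each region's feature centre — A: about +5, C: about -2, D: about +4. Region A is most positive.

A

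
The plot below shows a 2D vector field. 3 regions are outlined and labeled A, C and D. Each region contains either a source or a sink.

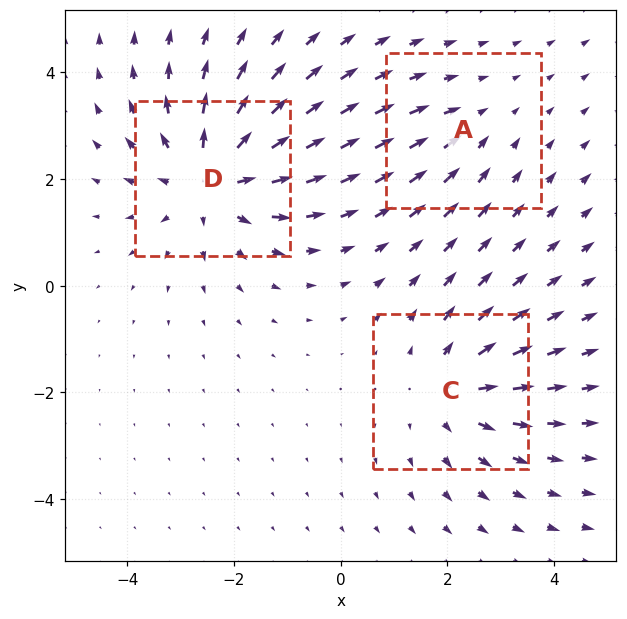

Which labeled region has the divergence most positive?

D

Divergence at each region's feature centre — A: about -2, C: about +3, D: about +4. Region D is most positive.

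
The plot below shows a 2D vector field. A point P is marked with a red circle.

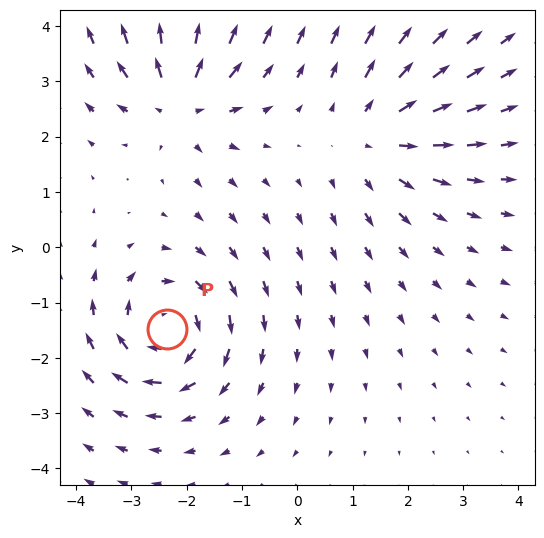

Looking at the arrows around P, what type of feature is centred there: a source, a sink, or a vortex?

At P (-2.4, -1.5) the arrows circulate clockwise. Divergence ≈0, curl about -5 — near-zero divergence with nonzero curl is a vortex.

vortex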